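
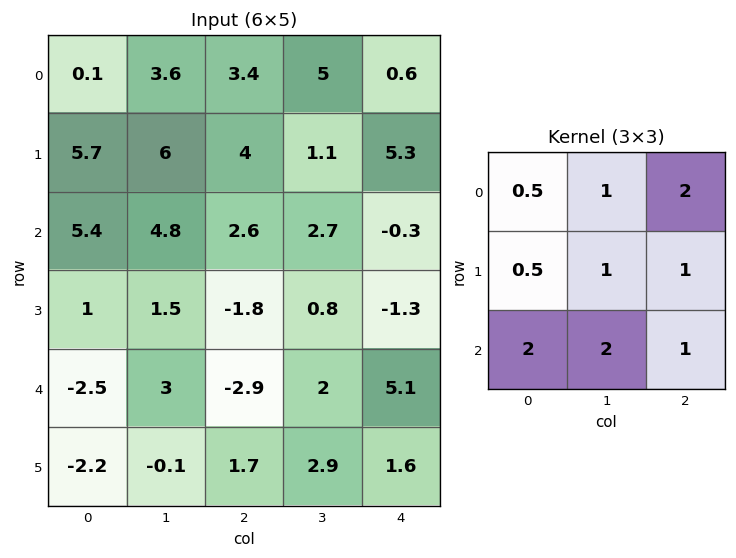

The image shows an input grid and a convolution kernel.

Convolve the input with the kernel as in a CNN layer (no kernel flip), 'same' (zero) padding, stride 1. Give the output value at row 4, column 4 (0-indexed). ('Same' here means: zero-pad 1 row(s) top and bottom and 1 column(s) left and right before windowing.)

14.2

The receptive field on the zero-padded input at this output position is [0.8 -1.3 0 / 2 5.1 0 / 2.9 1.6 0]. Elementwise product with the kernel and sum: 0.8·0.5 + -1.3·1 + 0·2 + 2·0.5 + 5.1·1 + 0·1 + 2.9·2 + 1.6·2 + 0·1.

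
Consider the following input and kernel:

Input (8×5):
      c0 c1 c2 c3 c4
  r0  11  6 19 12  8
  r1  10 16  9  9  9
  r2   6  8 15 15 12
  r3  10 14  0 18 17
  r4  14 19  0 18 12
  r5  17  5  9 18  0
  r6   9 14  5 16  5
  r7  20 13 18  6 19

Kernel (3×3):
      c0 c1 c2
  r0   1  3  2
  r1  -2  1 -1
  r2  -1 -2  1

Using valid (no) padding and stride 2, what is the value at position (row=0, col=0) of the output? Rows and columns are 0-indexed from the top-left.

47

The receptive field on the input at this output position is [11 6 19 / 10 16 9 / 6 8 15]. Elementwise product with the kernel and sum: 11·1 + 6·3 + 19·2 + 10·-2 + 16·1 + 9·-1 + 6·-1 + 8·-2 + 15·1.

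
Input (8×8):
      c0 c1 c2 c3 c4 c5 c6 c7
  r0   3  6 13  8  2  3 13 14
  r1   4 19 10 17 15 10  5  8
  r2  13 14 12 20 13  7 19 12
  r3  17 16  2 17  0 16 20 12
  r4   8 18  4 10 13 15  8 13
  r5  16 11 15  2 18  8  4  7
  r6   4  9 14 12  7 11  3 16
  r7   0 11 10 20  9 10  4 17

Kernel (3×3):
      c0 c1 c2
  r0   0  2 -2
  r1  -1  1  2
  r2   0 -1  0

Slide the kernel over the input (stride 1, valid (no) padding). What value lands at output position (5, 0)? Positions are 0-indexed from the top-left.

14

The receptive field on the input at this output position is [16 11 15 / 4 9 14 / 0 11 10]. Elementwise product with the kernel and sum: 11·2 + 15·-2 + 4·-1 + 9·1 + 14·2 + 11·-1.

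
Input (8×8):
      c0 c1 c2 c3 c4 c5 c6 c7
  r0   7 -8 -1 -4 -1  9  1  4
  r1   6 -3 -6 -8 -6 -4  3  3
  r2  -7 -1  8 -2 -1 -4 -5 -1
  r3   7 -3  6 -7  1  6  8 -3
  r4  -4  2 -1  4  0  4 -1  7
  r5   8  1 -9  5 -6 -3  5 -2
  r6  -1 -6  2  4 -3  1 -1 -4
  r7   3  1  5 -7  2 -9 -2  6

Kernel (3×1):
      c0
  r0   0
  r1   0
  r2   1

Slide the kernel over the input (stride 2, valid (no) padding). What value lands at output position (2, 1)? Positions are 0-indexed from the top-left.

2

The receptive field on the input at this output position is [-1 / -9 / 2]. Elementwise product with the kernel and sum: 2·1.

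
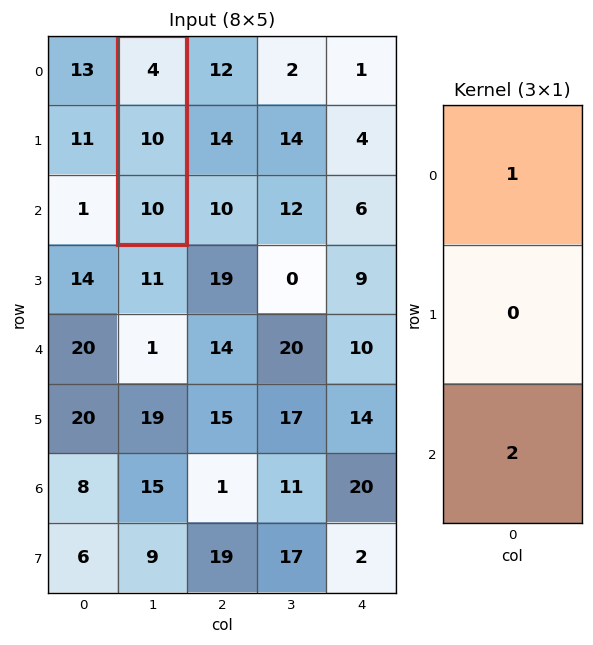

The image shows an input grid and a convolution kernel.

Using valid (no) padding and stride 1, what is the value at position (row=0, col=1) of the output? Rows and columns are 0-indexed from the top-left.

24

The receptive field on the input at this output position is [4 / 10 / 10]. Elementwise product with the kernel and sum: 4·1 + 10·2.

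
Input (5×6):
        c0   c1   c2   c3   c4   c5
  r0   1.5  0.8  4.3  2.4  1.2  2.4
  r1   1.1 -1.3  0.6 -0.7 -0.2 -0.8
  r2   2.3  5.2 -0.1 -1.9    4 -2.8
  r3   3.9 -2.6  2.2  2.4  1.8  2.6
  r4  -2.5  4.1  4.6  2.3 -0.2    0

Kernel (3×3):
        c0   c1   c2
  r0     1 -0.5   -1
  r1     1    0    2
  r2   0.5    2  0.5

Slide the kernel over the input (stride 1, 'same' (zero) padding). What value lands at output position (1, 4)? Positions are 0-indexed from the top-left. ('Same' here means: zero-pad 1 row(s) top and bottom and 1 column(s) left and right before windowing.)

2.75

The receptive field on the zero-padded input at this output position is [2.4 1.2 2.4 / -0.7 -0.2 -0.8 / -1.9 4 -2.8]. Elementwise product with the kernel and sum: 2.4·1 + 1.2·-0.5 + 2.4·-1 + -0.7·1 + -0.8·2 + -1.9·0.5 + 4·2 + -2.8·0.5.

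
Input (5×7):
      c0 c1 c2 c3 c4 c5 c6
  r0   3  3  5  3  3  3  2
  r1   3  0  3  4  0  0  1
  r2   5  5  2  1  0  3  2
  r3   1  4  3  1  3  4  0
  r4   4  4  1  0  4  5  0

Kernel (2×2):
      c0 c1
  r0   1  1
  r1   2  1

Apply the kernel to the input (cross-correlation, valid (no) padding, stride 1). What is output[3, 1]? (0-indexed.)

16

The receptive field on the input at this output position is [4 3 / 4 1]. Elementwise product with the kernel and sum: 4·1 + 3·1 + 4·2 + 1·1.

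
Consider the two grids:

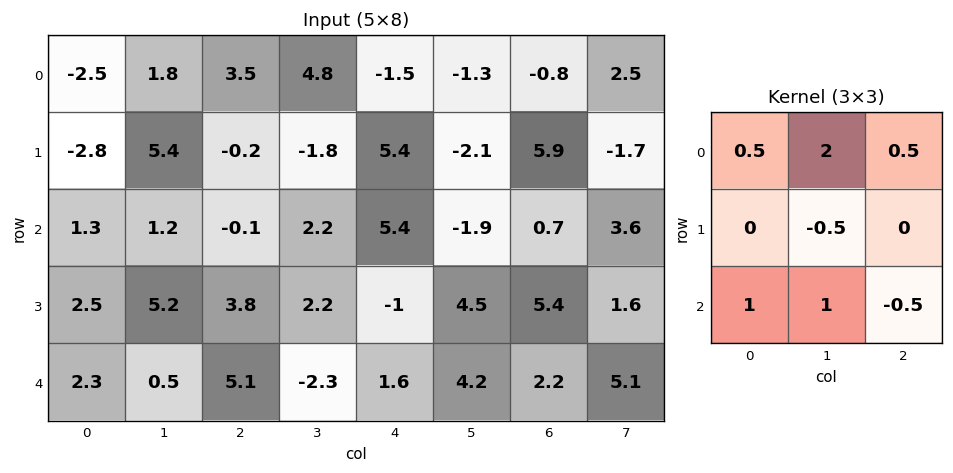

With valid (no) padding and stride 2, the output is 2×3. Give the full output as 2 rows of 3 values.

3.95 10.9 0.45
0.65 7.95 1.7

Output[0,0]: The receptive field on the input at this output position is [-2.5 1.8 3.5 / -2.8 5.4 -0.2 / 1.3 1.2 -0.1]. Elementwise product with the kernel and sum: -2.5·0.5 + 1.8·2 + 3.5·0.5 + 5.4·-0.5 + 1.3·1 + 1.2·1 + -0.1·-0.5.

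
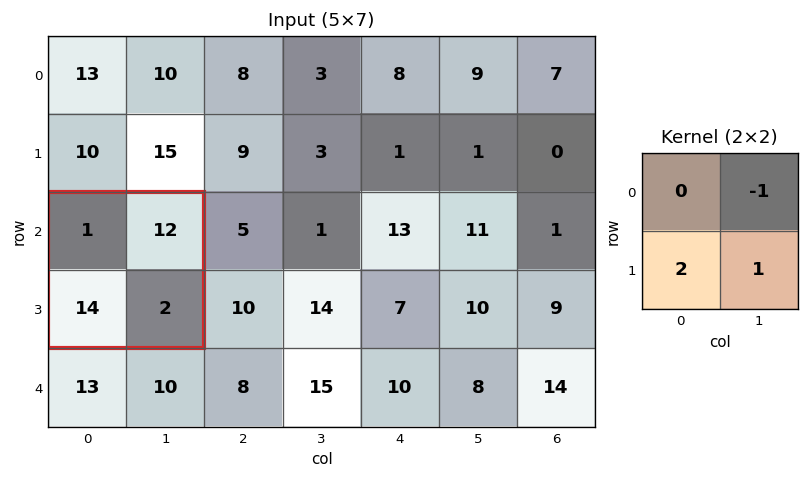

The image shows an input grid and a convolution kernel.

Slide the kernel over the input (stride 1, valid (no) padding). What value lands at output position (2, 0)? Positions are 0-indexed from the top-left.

18

The receptive field on the input at this output position is [1 12 / 14 2]. Elementwise product with the kernel and sum: 12·-1 + 14·2 + 2·1.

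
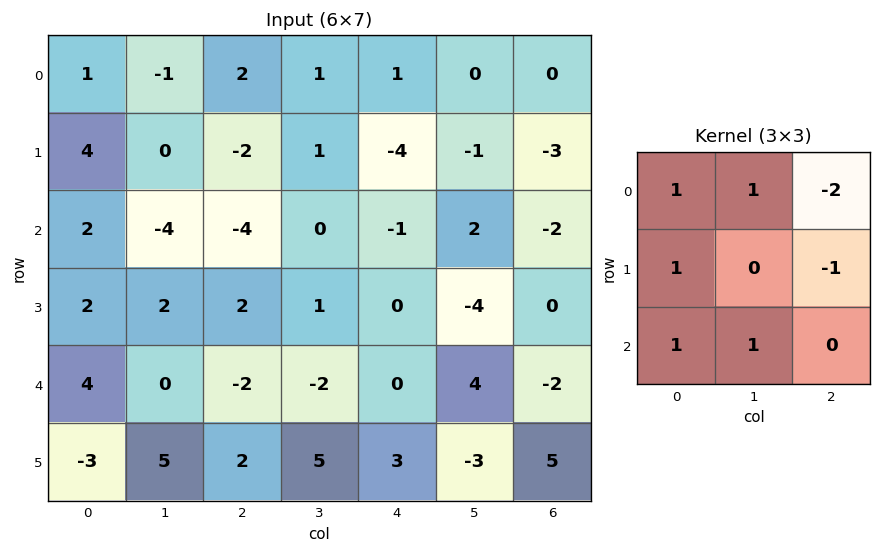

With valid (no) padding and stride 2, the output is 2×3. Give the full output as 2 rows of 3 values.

Output[0,0]: The receptive field on the input at this output position is [1 -1 2 / 4 0 -2 / 2 -4 -4]. Elementwise product with the kernel and sum: 1·1 + -1·1 + 2·-2 + 4·1 + -2·-1 + 2·1 + -4·1.

0 -1 1
10 -4 9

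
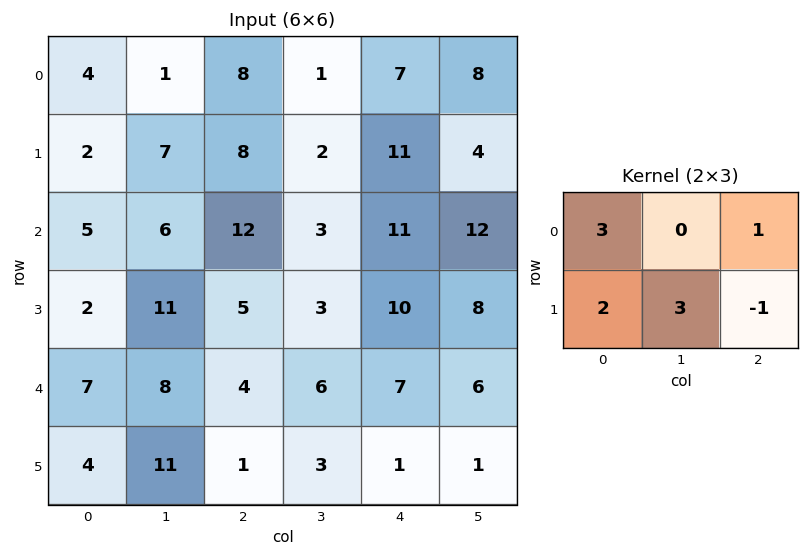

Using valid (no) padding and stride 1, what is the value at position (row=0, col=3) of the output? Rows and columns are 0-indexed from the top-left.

The receptive field on the input at this output position is [1 7 8 / 2 11 4]. Elementwise product with the kernel and sum: 1·3 + 8·1 + 2·2 + 11·3 + 4·-1.

44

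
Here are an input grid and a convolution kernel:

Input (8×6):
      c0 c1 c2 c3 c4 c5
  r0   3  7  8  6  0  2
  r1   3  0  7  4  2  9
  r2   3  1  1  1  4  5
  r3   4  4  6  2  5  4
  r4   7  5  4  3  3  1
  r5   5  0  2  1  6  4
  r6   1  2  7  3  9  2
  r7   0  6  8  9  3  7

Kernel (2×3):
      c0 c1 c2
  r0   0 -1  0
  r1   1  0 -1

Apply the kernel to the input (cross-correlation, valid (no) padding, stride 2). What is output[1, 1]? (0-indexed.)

The receptive field on the input at this output position is [1 1 4 / 6 2 5]. Elementwise product with the kernel and sum: 1·-1 + 6·1 + 5·-1.

0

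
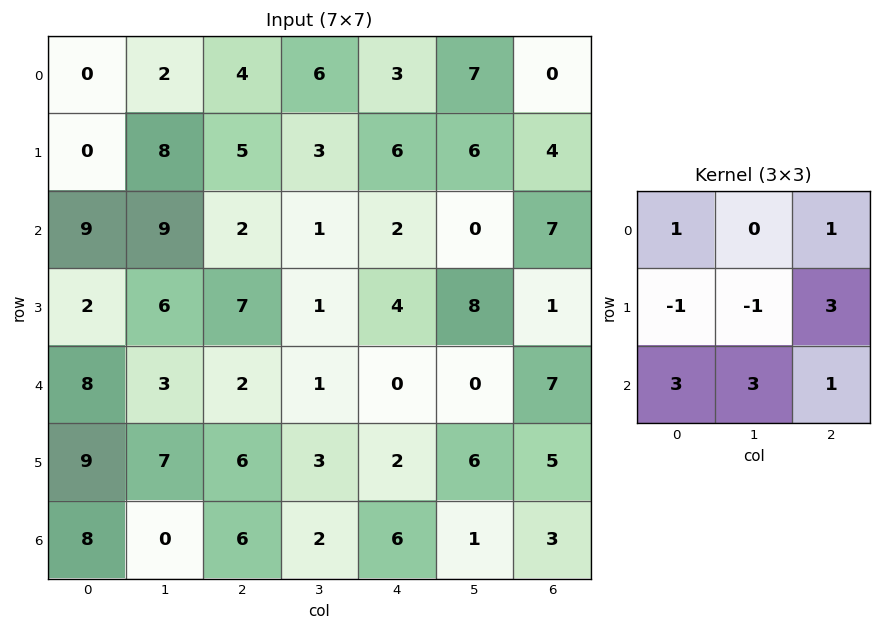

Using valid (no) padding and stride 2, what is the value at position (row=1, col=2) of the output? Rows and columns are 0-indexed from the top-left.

The receptive field on the input at this output position is [2 0 7 / 4 8 1 / 0 0 7]. Elementwise product with the kernel and sum: 2·1 + 7·1 + 4·-1 + 8·-1 + 1·3 + 0·3 + 0·3 + 7·1.

7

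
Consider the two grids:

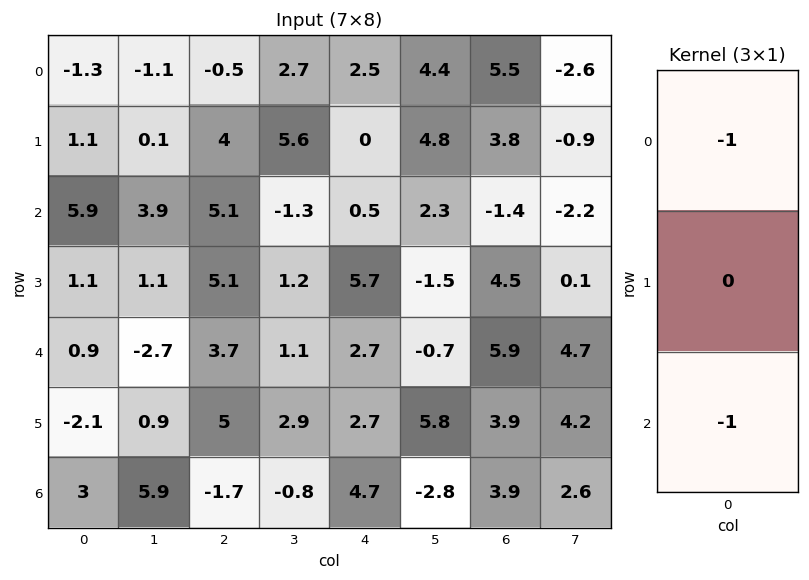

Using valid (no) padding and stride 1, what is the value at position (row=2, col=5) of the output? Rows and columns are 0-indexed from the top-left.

The receptive field on the input at this output position is [2.3 / -1.5 / -0.7]. Elementwise product with the kernel and sum: 2.3·-1 + -0.7·-1.

-1.6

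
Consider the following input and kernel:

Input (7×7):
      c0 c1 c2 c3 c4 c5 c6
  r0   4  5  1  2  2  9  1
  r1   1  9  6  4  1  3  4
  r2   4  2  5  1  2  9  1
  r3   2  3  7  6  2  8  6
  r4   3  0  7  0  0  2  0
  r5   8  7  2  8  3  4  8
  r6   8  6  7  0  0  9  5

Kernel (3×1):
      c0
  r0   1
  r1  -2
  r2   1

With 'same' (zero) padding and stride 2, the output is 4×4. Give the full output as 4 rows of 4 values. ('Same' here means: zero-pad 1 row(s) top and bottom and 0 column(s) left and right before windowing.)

-7 4 -3 2
-5 3 -1 8
4 -5 5 14
-8 -12 3 -2

Output[0,0]: The receptive field on the zero-padded input at this output position is [0 / 4 / 1]. Elementwise product with the kernel and sum: 0·1 + 4·-2 + 1·1.
Output[0,1]: The receptive field on the zero-padded input at this output position is [0 / 1 / 6]. Elementwise product with the kernel and sum: 0·1 + 1·-2 + 6·1.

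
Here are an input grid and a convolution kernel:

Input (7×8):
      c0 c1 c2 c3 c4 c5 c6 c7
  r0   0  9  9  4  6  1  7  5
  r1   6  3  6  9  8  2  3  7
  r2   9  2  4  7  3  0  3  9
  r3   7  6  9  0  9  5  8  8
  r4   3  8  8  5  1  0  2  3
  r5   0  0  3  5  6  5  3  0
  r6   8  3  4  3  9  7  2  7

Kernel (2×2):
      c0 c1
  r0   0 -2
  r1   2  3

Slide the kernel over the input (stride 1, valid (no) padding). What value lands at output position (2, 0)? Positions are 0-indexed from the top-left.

28

The receptive field on the input at this output position is [9 2 / 7 6]. Elementwise product with the kernel and sum: 2·-2 + 7·2 + 6·3.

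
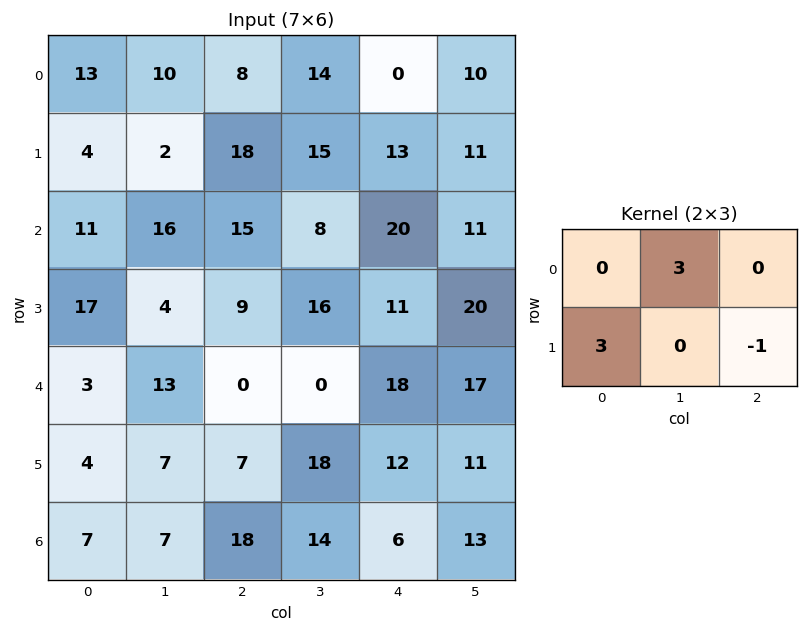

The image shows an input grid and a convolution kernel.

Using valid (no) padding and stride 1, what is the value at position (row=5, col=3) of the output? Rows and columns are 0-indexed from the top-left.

The receptive field on the input at this output position is [18 12 11 / 14 6 13]. Elementwise product with the kernel and sum: 12·3 + 14·3 + 13·-1.

65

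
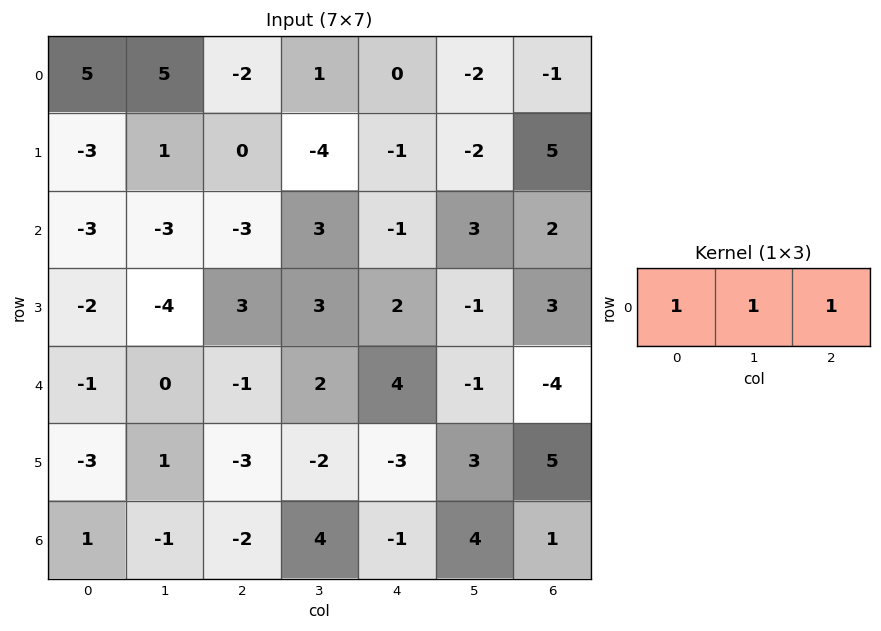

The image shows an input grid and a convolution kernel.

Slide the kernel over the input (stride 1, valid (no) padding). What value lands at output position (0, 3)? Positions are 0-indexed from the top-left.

-1

The receptive field on the input at this output position is [1 0 -2]. Elementwise product with the kernel and sum: 1·1 + 0·1 + -2·1.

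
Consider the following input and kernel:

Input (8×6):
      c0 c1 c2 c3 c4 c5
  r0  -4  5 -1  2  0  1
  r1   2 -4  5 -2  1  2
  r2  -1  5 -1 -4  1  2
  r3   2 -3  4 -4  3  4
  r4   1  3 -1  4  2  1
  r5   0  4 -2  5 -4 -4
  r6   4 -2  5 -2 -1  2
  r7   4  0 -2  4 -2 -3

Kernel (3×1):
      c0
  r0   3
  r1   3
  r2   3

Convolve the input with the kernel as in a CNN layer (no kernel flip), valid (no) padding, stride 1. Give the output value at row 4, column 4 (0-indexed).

-9

The receptive field on the input at this output position is [2 / -4 / -1]. Elementwise product with the kernel and sum: 2·3 + -4·3 + -1·3.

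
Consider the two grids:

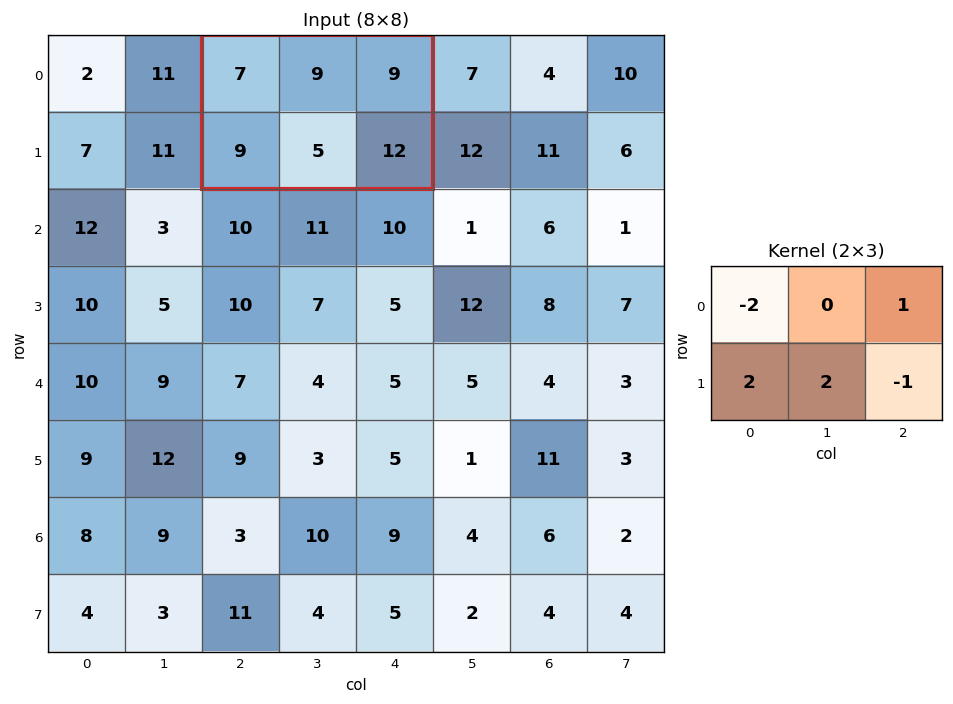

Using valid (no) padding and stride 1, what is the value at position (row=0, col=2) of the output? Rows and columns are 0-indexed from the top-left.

11

The receptive field on the input at this output position is [7 9 9 / 9 5 12]. Elementwise product with the kernel and sum: 7·-2 + 9·1 + 9·2 + 5·2 + 12·-1.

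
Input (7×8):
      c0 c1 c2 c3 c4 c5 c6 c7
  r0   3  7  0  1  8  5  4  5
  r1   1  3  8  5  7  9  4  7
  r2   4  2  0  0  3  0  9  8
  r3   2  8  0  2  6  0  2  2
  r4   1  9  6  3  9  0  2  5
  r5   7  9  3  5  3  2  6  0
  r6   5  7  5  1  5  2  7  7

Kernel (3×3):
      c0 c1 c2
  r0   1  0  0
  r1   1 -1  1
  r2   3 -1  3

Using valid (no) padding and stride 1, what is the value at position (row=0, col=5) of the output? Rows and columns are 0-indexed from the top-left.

The receptive field on the input at this output position is [5 4 5 / 9 4 7 / 0 9 8]. Elementwise product with the kernel and sum: 5·1 + 9·1 + 4·-1 + 7·1 + 0·3 + 9·-1 + 8·3.

32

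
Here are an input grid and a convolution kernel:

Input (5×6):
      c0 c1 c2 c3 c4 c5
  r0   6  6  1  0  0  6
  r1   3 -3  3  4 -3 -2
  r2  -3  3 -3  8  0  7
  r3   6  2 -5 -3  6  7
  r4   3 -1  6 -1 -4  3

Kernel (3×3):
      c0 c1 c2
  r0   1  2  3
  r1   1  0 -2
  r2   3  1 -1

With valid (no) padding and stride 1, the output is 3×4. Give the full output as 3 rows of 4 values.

Output[0,0]: The receptive field on the input at this output position is [6 6 1 / 3 -3 3 / -3 3 -3]. Elementwise product with the kernel and sum: 6·1 + 6·2 + 1·3 + 3·1 + 3·-2 + -3·3 + 3·1 + -3·-1.
Output[0,1]: The receptive field on the input at this output position is [6 1 0 / -3 3 4 / 3 -3 8]. Elementwise product with the kernel and sum: 6·1 + 1·2 + 0·3 + -3·1 + 4·-2 + 3·3 + -3·1 + 8·-1.

15 -5 9 43
34 6 -25 -24
12 33 17 2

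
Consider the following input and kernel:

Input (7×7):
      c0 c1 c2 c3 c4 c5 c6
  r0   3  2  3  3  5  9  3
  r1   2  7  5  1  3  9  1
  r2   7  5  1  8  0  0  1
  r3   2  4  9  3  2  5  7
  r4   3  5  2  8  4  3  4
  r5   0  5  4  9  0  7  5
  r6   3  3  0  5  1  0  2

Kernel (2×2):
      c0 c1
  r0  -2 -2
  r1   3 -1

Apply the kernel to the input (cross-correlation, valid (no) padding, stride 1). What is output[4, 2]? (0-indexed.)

The receptive field on the input at this output position is [2 8 / 4 9]. Elementwise product with the kernel and sum: 2·-2 + 8·-2 + 4·3 + 9·-1.

-17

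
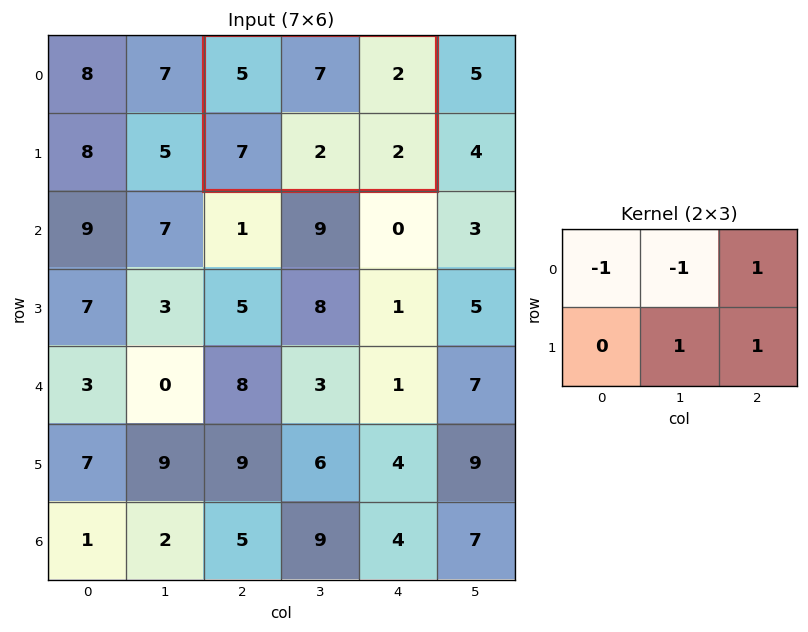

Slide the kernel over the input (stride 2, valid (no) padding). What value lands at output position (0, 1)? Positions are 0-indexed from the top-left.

-6

The receptive field on the input at this output position is [5 7 2 / 7 2 2]. Elementwise product with the kernel and sum: 5·-1 + 7·-1 + 2·1 + 2·1 + 2·1.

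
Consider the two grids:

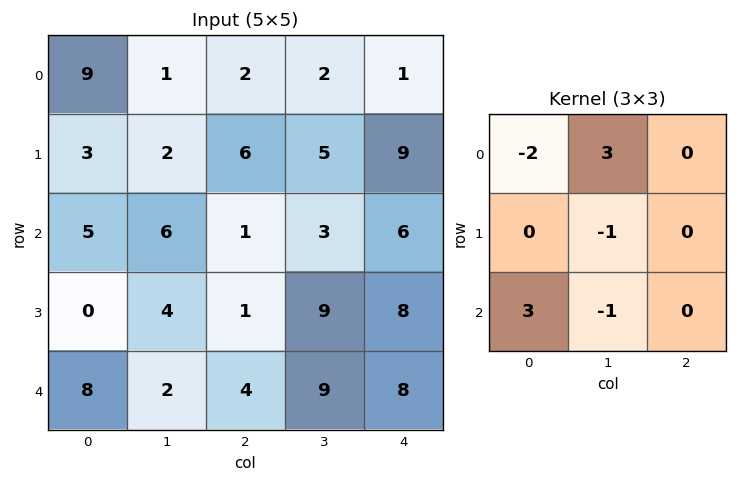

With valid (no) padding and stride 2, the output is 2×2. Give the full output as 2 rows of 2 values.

Output[0,0]: The receptive field on the input at this output position is [9 1 2 / 3 2 6 / 5 6 1]. Elementwise product with the kernel and sum: 9·-2 + 1·3 + 2·-1 + 5·3 + 6·-1.

-8 -3
26 1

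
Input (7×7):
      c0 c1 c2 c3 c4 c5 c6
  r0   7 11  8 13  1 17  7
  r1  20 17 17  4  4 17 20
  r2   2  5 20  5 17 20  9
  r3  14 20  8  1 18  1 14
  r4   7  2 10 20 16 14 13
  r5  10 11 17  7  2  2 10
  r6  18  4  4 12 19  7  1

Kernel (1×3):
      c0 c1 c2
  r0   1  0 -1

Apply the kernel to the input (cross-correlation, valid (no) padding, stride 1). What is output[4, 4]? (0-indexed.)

The receptive field on the input at this output position is [16 14 13]. Elementwise product with the kernel and sum: 16·1 + 13·-1.

3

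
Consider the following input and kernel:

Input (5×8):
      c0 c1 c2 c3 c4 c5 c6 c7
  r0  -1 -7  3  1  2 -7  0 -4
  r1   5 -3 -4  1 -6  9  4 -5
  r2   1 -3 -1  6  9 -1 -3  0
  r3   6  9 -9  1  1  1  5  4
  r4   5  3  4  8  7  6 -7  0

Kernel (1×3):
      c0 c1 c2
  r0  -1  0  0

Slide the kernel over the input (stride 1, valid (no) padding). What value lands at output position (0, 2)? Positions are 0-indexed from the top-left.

The receptive field on the input at this output position is [3 1 2]. Elementwise product with the kernel and sum: 3·-1.

-3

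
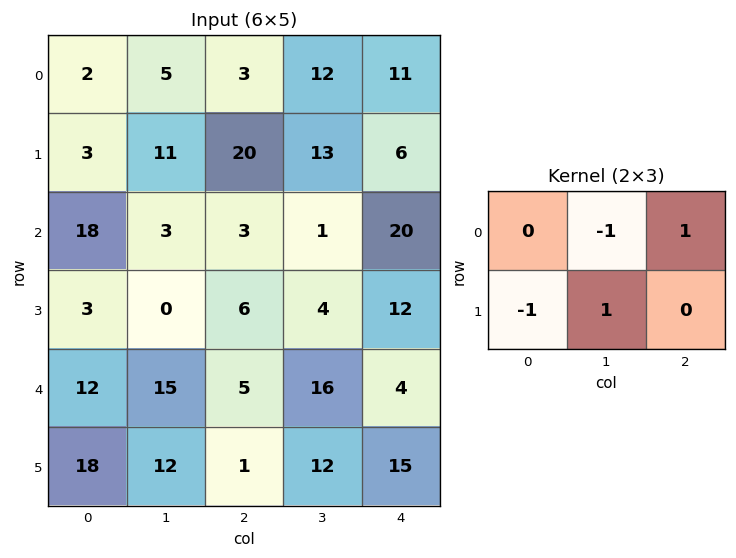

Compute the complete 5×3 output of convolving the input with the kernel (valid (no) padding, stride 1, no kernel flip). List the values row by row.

6 18 -8
-6 -7 -9
-3 4 17
9 -12 19
-16 0 -1

Output[0,0]: The receptive field on the input at this output position is [2 5 3 / 3 11 20]. Elementwise product with the kernel and sum: 5·-1 + 3·1 + 3·-1 + 11·1.
Output[0,1]: The receptive field on the input at this output position is [5 3 12 / 11 20 13]. Elementwise product with the kernel and sum: 3·-1 + 12·1 + 11·-1 + 20·1.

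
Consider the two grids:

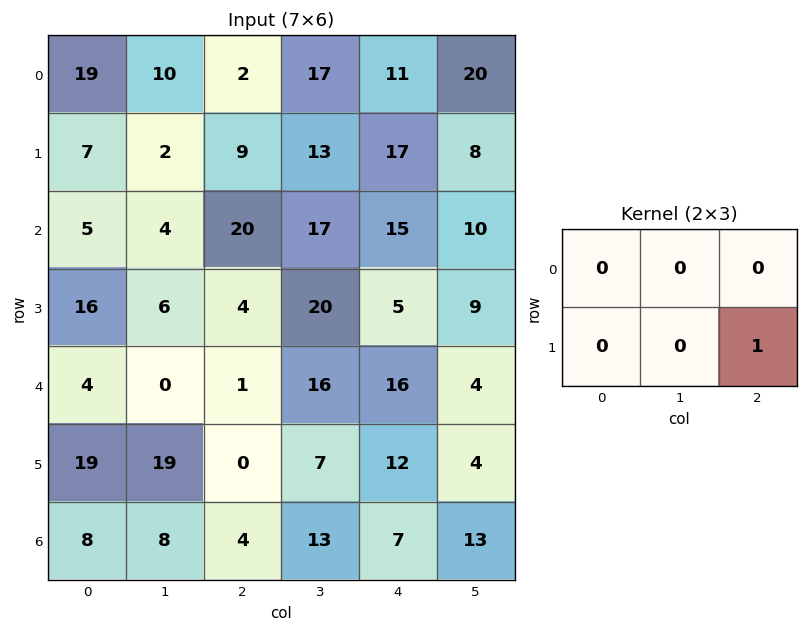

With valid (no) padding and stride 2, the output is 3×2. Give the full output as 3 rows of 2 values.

Output[0,0]: The receptive field on the input at this output position is [19 10 2 / 7 2 9]. Elementwise product with the kernel and sum: 9·1.
Output[0,1]: The receptive field on the input at this output position is [2 17 11 / 9 13 17]. Elementwise product with the kernel and sum: 17·1.

9 17
4 5
0 12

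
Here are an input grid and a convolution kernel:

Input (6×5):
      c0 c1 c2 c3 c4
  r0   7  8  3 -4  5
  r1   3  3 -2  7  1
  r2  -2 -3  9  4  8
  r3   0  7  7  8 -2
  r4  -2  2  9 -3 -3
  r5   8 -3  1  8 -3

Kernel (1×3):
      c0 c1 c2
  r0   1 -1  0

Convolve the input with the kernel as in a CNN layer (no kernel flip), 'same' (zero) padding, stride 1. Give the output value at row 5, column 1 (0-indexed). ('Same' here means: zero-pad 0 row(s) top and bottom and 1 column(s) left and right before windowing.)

The receptive field on the zero-padded input at this output position is [8 -3 1]. Elementwise product with the kernel and sum: 8·1 + -3·-1.

11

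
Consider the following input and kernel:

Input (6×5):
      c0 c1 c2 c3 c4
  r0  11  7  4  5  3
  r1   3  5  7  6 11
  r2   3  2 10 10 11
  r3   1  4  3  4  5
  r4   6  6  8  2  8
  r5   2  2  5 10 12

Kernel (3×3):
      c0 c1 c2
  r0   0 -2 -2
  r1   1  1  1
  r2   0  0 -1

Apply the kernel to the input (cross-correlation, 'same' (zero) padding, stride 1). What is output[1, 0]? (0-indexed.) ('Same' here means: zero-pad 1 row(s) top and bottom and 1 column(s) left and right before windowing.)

The receptive field on the zero-padded input at this output position is [0 11 7 / 0 3 5 / 0 3 2]. Elementwise product with the kernel and sum: 11·-2 + 7·-2 + 0·1 + 3·1 + 5·1 + 2·-1.

-30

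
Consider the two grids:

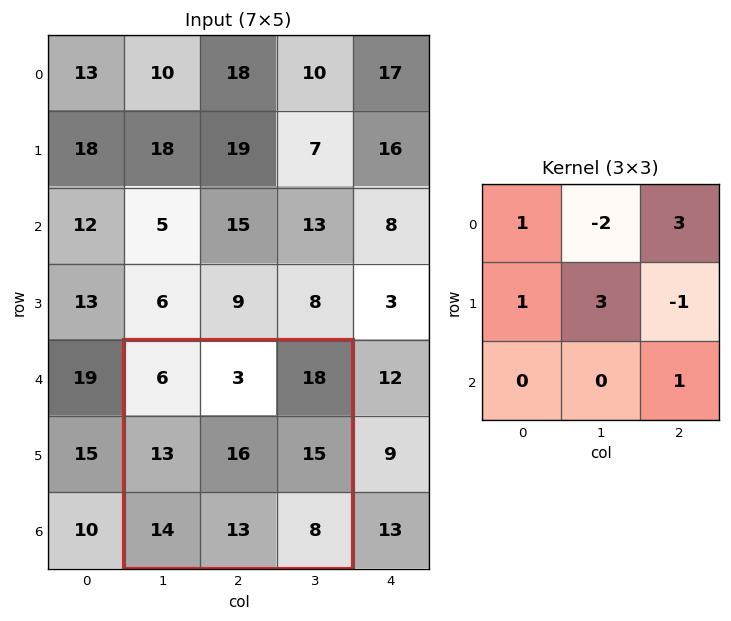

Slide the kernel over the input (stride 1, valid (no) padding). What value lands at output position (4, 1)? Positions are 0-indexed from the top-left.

The receptive field on the input at this output position is [6 3 18 / 13 16 15 / 14 13 8]. Elementwise product with the kernel and sum: 6·1 + 3·-2 + 18·3 + 13·1 + 16·3 + 15·-1 + 8·1.

108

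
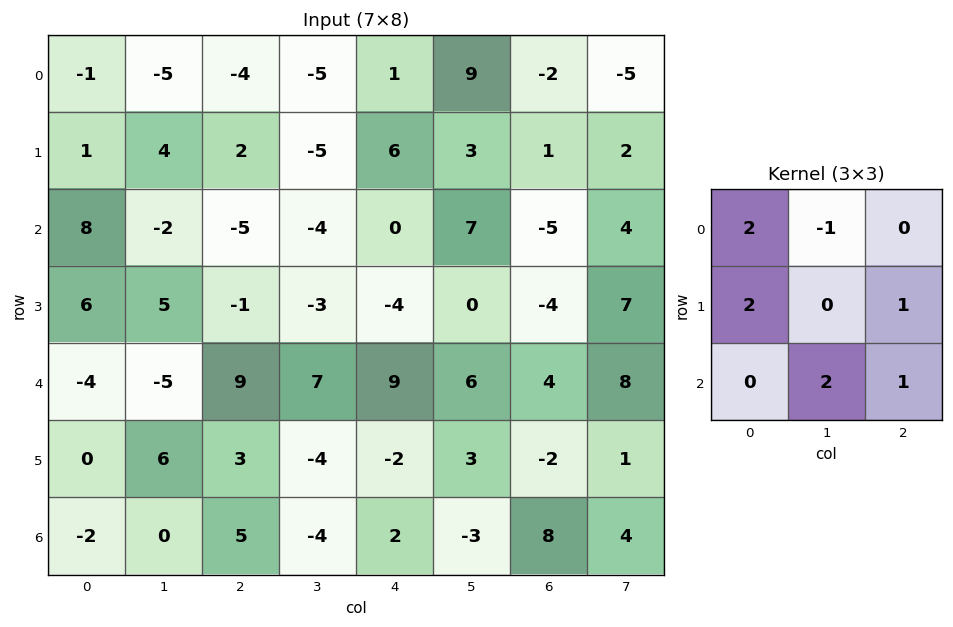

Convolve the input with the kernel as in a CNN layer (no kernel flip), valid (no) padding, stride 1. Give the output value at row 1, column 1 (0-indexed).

-7

The receptive field on the input at this output position is [4 2 -5 / -2 -5 -4 / 5 -1 -3]. Elementwise product with the kernel and sum: 4·2 + 2·-1 + -2·2 + -4·1 + -1·2 + -3·1.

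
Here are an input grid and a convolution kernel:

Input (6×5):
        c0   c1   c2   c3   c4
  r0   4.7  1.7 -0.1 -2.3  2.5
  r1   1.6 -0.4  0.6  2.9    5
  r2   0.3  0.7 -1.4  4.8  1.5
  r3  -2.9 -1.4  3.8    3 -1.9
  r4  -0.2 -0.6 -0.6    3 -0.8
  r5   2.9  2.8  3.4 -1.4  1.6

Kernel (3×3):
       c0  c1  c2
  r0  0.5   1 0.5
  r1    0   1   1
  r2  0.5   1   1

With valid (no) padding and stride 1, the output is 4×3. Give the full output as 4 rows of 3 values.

Output[0,0]: The receptive field on the input at this output position is [4.7 1.7 -0.1 / 1.6 -0.4 0.6 / 0.3 0.7 -1.4]. Elementwise product with the kernel and sum: 4.7·0.5 + 1.7·1 + -0.1·0.5 + -0.4·1 + 0.6·1 + 0.3·0.5 + 0.7·1 + -1.4·1.
Output[0,1]: The receptive field on the input at this output position is [1.7 -0.1 -2.3 / -0.4 0.6 2.9 / 0.7 -1.4 4.8]. Elementwise product with the kernel and sum: 1.7·0.5 + -0.1·1 + -2.3·0.5 + 0.6·1 + 2.9·1 + 0.7·0.5 + -1.4·1 + 4.8·1.

3.65 6.85 12.4
0.95 11.35 15
1.25 10.25 7.85
5.5 10.4 8.05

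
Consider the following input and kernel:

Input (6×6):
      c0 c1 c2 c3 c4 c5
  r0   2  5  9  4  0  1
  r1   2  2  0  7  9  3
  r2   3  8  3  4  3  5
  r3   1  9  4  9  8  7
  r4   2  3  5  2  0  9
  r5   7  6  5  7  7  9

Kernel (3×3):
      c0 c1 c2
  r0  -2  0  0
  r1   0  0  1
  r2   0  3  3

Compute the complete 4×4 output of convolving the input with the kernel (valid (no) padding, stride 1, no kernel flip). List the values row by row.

29 18 12 19
38 39 54 36
22 14 8 26
36 20 34 39

Output[0,0]: The receptive field on the input at this output position is [2 5 9 / 2 2 0 / 3 8 3]. Elementwise product with the kernel and sum: 2·-2 + 0·1 + 8·3 + 3·3.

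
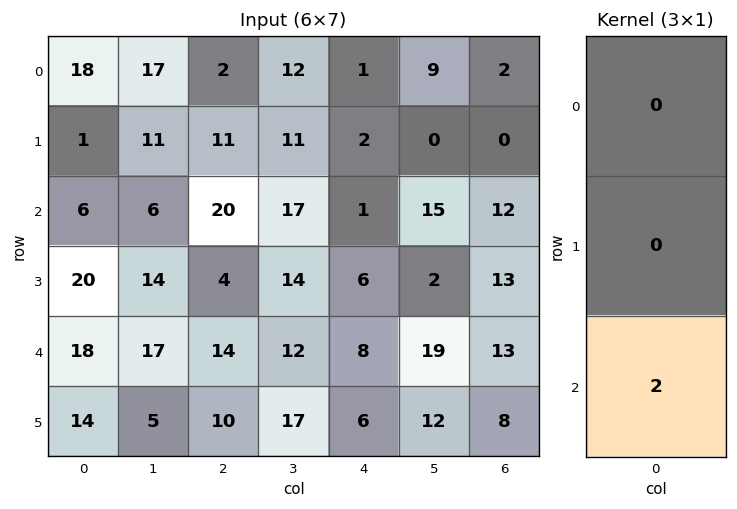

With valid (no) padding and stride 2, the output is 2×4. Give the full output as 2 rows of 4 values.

Output[0,0]: The receptive field on the input at this output position is [18 / 1 / 6]. Elementwise product with the kernel and sum: 6·2.
Output[0,1]: The receptive field on the input at this output position is [2 / 11 / 20]. Elementwise product with the kernel and sum: 20·2.

12 40 2 24
36 28 16 26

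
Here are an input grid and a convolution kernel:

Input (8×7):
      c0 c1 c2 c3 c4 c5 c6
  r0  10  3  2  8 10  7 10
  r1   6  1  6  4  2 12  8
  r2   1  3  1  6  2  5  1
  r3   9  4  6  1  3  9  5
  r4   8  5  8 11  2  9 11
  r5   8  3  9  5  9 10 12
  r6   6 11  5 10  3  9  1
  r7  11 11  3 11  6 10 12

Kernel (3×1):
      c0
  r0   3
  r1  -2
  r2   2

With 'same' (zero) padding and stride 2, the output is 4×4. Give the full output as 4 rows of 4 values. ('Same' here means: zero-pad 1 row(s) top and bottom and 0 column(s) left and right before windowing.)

Output[0,0]: The receptive field on the zero-padded input at this output position is [0 / 10 / 6]. Elementwise product with the kernel and sum: 0·3 + 10·-2 + 6·2.
Output[0,1]: The receptive field on the zero-padded input at this output position is [0 / 2 / 6]. Elementwise product with the kernel and sum: 0·3 + 2·-2 + 6·2.

-8 8 -16 -4
34 28 8 32
27 20 23 17
34 23 33 58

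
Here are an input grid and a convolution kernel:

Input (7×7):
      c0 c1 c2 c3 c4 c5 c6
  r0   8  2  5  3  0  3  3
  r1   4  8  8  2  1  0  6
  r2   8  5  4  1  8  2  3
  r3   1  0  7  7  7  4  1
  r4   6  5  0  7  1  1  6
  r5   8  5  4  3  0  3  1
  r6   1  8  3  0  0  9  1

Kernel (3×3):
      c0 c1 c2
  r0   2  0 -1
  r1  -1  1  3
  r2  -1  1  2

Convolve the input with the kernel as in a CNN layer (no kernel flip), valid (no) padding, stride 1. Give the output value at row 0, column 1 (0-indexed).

The receptive field on the input at this output position is [2 5 3 / 8 8 2 / 5 4 1]. Elementwise product with the kernel and sum: 2·2 + 3·-1 + 8·-1 + 8·1 + 2·3 + 5·-1 + 4·1 + 1·2.

8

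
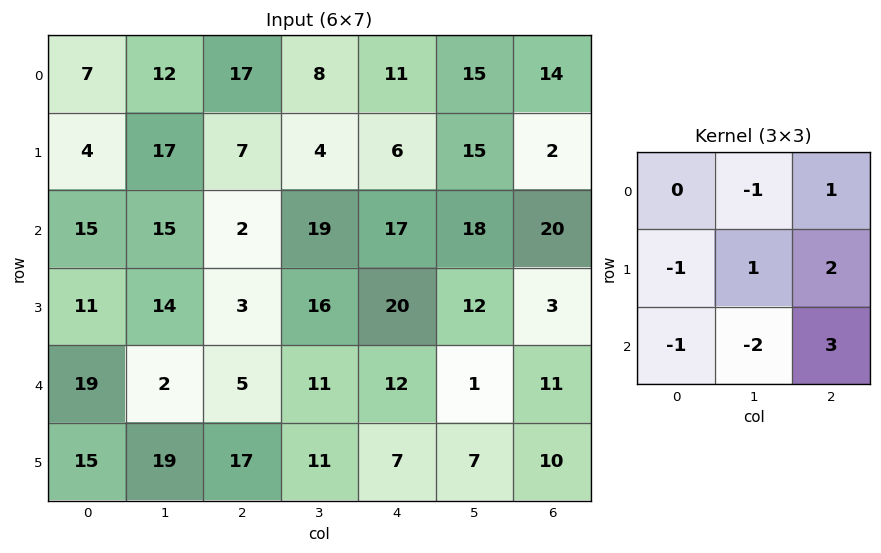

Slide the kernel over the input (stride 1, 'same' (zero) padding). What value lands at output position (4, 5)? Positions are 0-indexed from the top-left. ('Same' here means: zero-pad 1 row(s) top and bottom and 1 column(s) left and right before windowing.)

11

The receptive field on the zero-padded input at this output position is [20 12 3 / 12 1 11 / 7 7 10]. Elementwise product with the kernel and sum: 12·-1 + 3·1 + 12·-1 + 1·1 + 11·2 + 7·-1 + 7·-2 + 10·3.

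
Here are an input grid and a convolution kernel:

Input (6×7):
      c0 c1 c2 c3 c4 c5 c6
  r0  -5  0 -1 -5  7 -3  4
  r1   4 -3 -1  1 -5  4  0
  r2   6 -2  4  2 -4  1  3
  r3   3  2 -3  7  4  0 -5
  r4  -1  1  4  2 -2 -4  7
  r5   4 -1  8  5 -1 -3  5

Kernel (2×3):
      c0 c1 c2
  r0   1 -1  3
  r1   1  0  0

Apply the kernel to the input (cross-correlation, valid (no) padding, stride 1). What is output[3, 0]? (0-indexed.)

The receptive field on the input at this output position is [3 2 -3 / -1 1 4]. Elementwise product with the kernel and sum: 3·1 + 2·-1 + -3·3 + -1·1.

-9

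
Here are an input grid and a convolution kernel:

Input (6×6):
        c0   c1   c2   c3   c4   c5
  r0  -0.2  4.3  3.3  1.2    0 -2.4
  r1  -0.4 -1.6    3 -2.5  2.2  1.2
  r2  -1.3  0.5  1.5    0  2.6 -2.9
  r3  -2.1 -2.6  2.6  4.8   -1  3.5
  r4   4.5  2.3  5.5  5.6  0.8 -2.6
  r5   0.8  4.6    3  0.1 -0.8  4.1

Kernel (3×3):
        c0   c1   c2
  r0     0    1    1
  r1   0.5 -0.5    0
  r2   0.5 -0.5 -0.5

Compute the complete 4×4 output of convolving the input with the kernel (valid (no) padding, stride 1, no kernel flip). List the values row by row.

6.55 1.7 3.4 -4.6
-0.55 -5 -0.15 3.25
0.6 -5.5 1.05 6.3
-2.3 6.55 5.6 3.3

Output[0,0]: The receptive field on the input at this output position is [-0.2 4.3 3.3 / -0.4 -1.6 3 / -1.3 0.5 1.5]. Elementwise product with the kernel and sum: 4.3·1 + 3.3·1 + -0.4·0.5 + -1.6·-0.5 + -1.3·0.5 + 0.5·-0.5 + 1.5·-0.5.
Output[0,1]: The receptive field on the input at this output position is [4.3 3.3 1.2 / -1.6 3 -2.5 / 0.5 1.5 0]. Elementwise product with the kernel and sum: 3.3·1 + 1.2·1 + -1.6·0.5 + 3·-0.5 + 0.5·0.5 + 1.5·-0.5 + 0·-0.5.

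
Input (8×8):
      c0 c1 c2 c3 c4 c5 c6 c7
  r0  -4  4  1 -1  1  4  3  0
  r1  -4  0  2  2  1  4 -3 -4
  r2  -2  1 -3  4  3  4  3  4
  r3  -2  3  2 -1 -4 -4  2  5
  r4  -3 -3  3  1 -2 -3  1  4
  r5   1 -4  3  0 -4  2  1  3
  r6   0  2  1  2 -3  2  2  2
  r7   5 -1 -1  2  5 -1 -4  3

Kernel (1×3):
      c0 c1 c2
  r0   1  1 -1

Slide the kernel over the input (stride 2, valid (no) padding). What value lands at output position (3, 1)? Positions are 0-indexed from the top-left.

The receptive field on the input at this output position is [1 2 -3]. Elementwise product with the kernel and sum: 1·1 + 2·1 + -3·-1.

6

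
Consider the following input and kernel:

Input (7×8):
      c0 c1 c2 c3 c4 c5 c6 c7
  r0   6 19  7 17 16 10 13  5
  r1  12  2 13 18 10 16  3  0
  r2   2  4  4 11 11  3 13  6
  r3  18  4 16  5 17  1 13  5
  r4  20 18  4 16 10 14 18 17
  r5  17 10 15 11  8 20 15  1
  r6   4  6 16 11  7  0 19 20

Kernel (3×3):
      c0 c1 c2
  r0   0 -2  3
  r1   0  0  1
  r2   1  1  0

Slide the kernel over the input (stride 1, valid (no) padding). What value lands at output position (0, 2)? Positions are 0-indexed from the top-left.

The receptive field on the input at this output position is [7 17 16 / 13 18 10 / 4 11 11]. Elementwise product with the kernel and sum: 17·-2 + 16·3 + 10·1 + 4·1 + 11·1.

39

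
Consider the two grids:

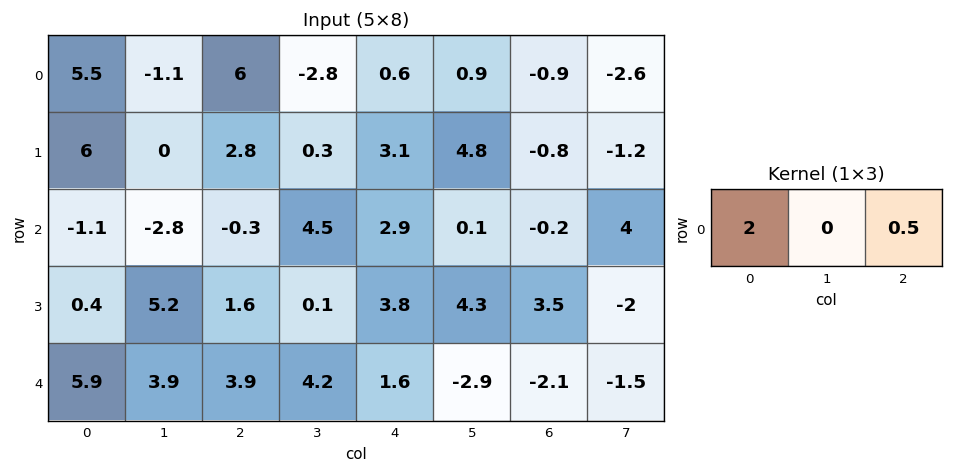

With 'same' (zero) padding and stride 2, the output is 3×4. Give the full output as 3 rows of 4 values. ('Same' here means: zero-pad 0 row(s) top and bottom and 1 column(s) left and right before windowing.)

-0.55 -3.6 -5.15 0.5
-1.4 -3.35 9.05 2.2
1.95 9.9 6.95 -6.55

Output[0,0]: The receptive field on the zero-padded input at this output position is [0 5.5 -1.1]. Elementwise product with the kernel and sum: 0·2 + -1.1·0.5.
Output[0,1]: The receptive field on the zero-padded input at this output position is [-1.1 6 -2.8]. Elementwise product with the kernel and sum: -1.1·2 + -2.8·0.5.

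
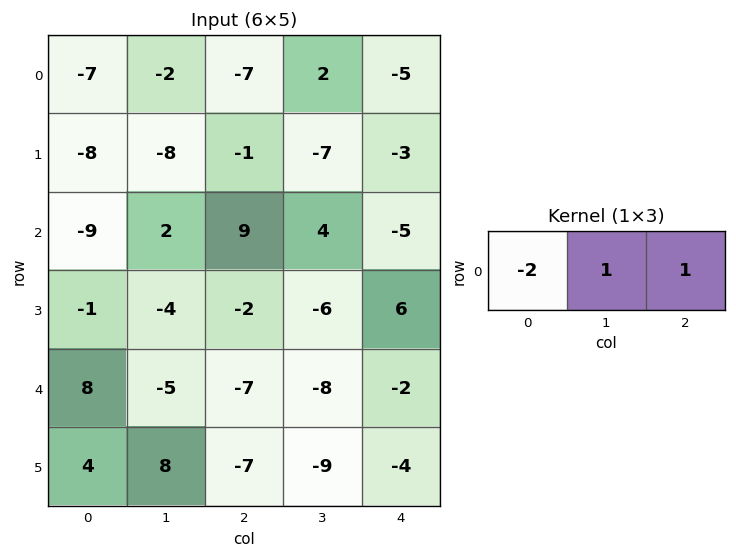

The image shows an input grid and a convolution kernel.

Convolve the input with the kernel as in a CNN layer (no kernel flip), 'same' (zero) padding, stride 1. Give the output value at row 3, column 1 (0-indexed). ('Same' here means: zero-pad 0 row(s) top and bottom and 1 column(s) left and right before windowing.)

The receptive field on the zero-padded input at this output position is [-1 -4 -2]. Elementwise product with the kernel and sum: -1·-2 + -4·1 + -2·1.

-4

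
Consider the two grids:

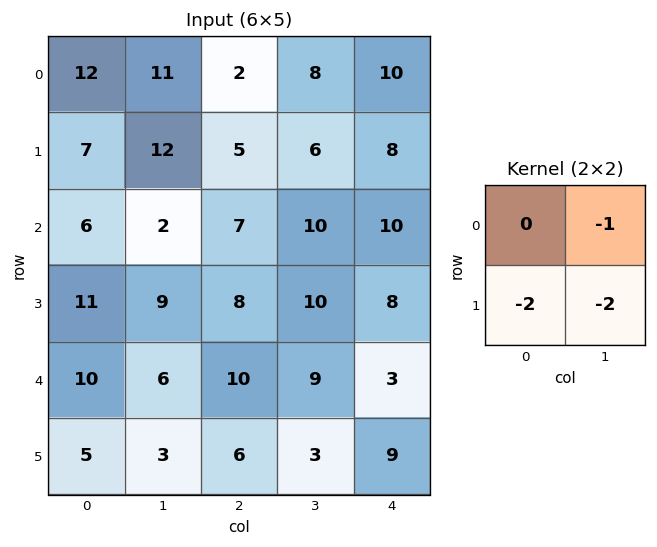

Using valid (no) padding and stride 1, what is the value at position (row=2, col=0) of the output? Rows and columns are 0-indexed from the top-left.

The receptive field on the input at this output position is [6 2 / 11 9]. Elementwise product with the kernel and sum: 2·-1 + 11·-2 + 9·-2.

-42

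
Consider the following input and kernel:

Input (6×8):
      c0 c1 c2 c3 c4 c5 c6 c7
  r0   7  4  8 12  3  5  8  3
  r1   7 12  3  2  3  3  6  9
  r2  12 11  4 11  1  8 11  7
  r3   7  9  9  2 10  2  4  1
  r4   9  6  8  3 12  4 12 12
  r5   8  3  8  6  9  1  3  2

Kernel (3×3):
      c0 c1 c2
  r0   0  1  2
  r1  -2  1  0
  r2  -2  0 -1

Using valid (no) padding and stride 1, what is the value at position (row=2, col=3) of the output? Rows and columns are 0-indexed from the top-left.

13

The receptive field on the input at this output position is [11 1 8 / 2 10 2 / 3 12 4]. Elementwise product with the kernel and sum: 1·1 + 8·2 + 2·-2 + 10·1 + 3·-2 + 4·-1.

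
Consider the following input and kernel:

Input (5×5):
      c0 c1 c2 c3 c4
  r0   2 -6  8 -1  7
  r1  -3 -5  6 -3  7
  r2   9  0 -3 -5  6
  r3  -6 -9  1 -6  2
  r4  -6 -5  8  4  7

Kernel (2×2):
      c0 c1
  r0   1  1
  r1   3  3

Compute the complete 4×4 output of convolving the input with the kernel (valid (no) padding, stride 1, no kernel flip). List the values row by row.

Output[0,0]: The receptive field on the input at this output position is [2 -6 / -3 -5]. Elementwise product with the kernel and sum: 2·1 + -6·1 + -3·3 + -5·3.

-28 5 16 18
19 -8 -21 7
-36 -27 -23 -11
-48 1 31 29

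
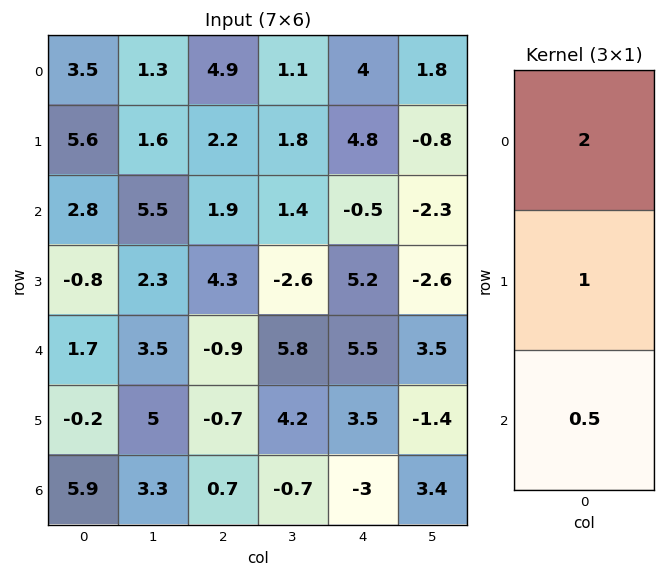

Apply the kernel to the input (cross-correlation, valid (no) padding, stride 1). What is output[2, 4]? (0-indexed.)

6.95

The receptive field on the input at this output position is [-0.5 / 5.2 / 5.5]. Elementwise product with the kernel and sum: -0.5·2 + 5.2·1 + 5.5·0.5.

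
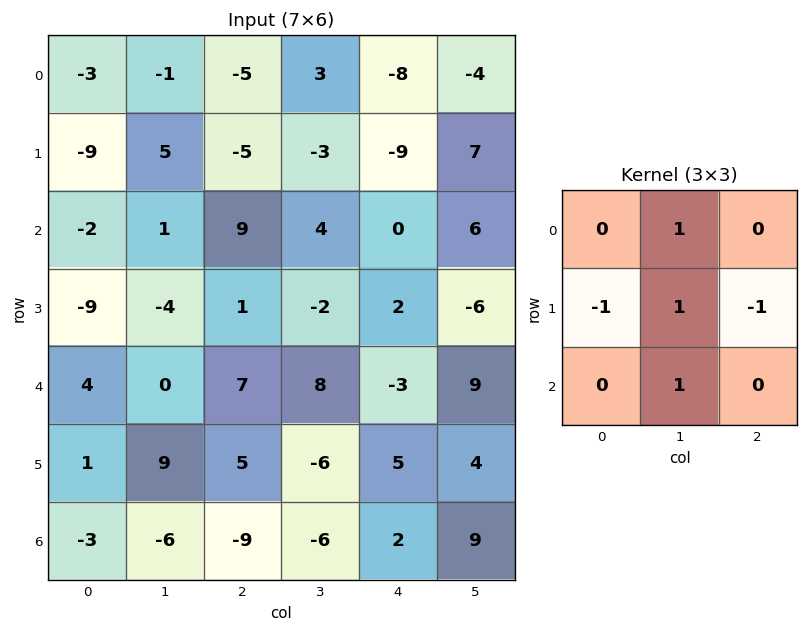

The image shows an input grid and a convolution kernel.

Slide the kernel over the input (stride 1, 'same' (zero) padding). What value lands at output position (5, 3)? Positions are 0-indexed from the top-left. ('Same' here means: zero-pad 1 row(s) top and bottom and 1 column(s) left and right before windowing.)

The receptive field on the zero-padded input at this output position is [7 8 -3 / 5 -6 5 / -9 -6 2]. Elementwise product with the kernel and sum: 8·1 + 5·-1 + -6·1 + 5·-1 + -6·1.

-14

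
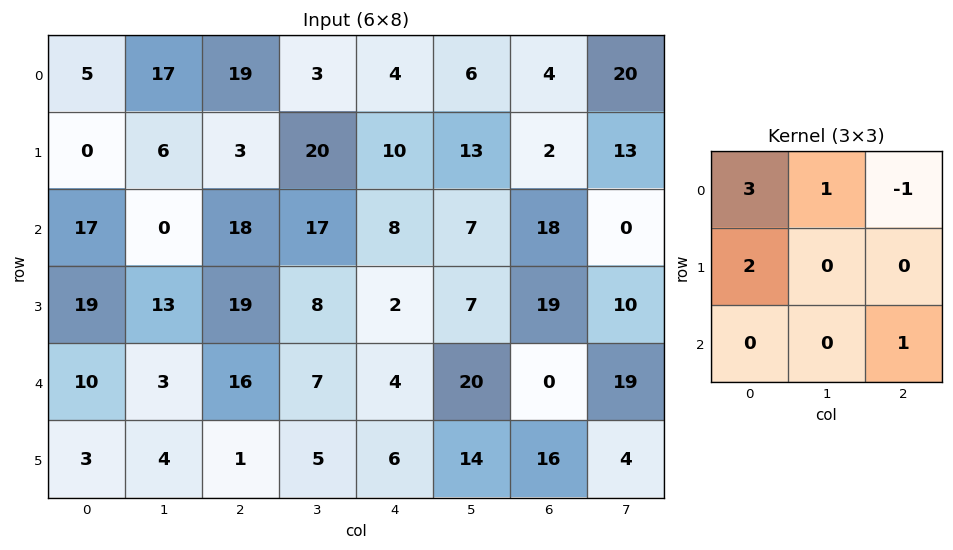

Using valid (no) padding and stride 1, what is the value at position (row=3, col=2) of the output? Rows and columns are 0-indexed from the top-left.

101

The receptive field on the input at this output position is [19 8 2 / 16 7 4 / 1 5 6]. Elementwise product with the kernel and sum: 19·3 + 8·1 + 2·-1 + 16·2 + 6·1.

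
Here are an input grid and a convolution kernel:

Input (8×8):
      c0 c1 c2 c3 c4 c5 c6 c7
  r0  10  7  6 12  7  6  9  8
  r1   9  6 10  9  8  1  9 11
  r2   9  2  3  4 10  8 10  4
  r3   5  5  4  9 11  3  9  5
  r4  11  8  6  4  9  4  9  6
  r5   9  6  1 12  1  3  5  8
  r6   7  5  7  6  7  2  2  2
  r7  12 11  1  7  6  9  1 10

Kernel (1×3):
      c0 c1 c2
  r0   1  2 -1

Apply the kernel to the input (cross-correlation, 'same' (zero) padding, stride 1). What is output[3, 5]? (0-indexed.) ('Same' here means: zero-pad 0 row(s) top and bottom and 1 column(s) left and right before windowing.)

8

The receptive field on the zero-padded input at this output position is [11 3 9]. Elementwise product with the kernel and sum: 11·1 + 3·2 + 9·-1.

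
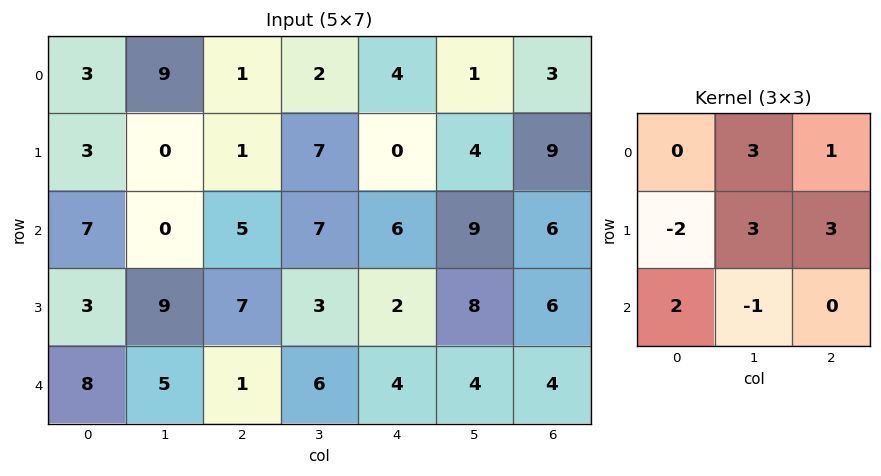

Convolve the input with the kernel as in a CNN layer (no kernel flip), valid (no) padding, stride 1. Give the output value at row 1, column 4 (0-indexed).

50

The receptive field on the input at this output position is [0 4 9 / 6 9 6 / 2 8 6]. Elementwise product with the kernel and sum: 4·3 + 9·1 + 6·-2 + 9·3 + 6·3 + 2·2 + 8·-1.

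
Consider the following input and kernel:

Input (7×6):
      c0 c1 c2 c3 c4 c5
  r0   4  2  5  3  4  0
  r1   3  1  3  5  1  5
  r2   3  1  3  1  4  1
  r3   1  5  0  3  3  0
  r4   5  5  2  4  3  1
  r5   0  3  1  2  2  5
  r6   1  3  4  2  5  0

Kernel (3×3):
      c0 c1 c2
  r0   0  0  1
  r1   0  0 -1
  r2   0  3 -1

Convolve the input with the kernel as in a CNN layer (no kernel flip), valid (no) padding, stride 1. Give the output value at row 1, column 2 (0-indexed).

3

The receptive field on the input at this output position is [3 5 1 / 3 1 4 / 0 3 3]. Elementwise product with the kernel and sum: 1·1 + 4·-1 + 3·3 + 3·-1.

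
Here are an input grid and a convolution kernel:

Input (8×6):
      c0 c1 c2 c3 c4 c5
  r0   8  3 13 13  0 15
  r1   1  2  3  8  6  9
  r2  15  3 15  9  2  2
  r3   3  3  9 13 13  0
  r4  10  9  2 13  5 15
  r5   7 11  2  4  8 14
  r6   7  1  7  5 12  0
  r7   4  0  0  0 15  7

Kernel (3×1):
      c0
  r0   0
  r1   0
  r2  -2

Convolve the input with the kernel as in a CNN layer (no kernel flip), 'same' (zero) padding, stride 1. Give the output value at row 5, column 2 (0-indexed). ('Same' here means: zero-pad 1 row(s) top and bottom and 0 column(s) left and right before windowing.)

-14

The receptive field on the zero-padded input at this output position is [2 / 2 / 7]. Elementwise product with the kernel and sum: 7·-2.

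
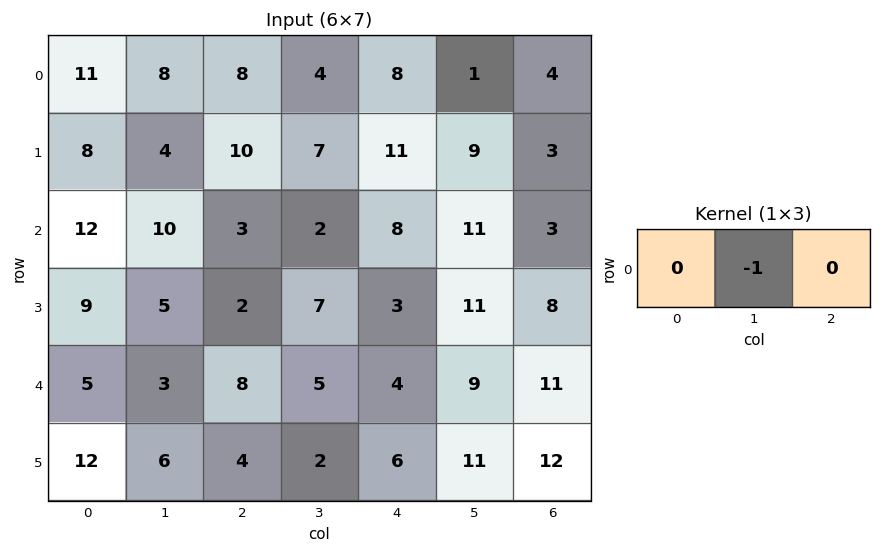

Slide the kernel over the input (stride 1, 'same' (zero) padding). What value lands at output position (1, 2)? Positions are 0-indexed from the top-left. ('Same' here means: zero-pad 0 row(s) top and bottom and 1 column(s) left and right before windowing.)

-10

The receptive field on the zero-padded input at this output position is [4 10 7]. Elementwise product with the kernel and sum: 10·-1.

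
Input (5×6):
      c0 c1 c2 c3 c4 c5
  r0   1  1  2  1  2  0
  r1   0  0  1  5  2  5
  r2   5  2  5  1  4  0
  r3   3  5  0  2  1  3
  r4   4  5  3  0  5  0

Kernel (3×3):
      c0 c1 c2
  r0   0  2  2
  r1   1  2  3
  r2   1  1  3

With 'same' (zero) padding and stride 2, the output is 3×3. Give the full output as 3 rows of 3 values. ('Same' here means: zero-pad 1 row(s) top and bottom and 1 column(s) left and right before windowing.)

5 24 27
34 38 35
39 15 18

Output[0,0]: The receptive field on the zero-padded input at this output position is [0 0 0 / 0 1 1 / 0 0 0]. Elementwise product with the kernel and sum: 0·2 + 0·2 + 0·1 + 1·2 + 1·3 + 0·1 + 0·1 + 0·3.
Output[0,1]: The receptive field on the zero-padded input at this output position is [0 0 0 / 1 2 1 / 0 1 5]. Elementwise product with the kernel and sum: 0·2 + 0·2 + 1·1 + 2·2 + 1·3 + 0·1 + 1·1 + 5·3.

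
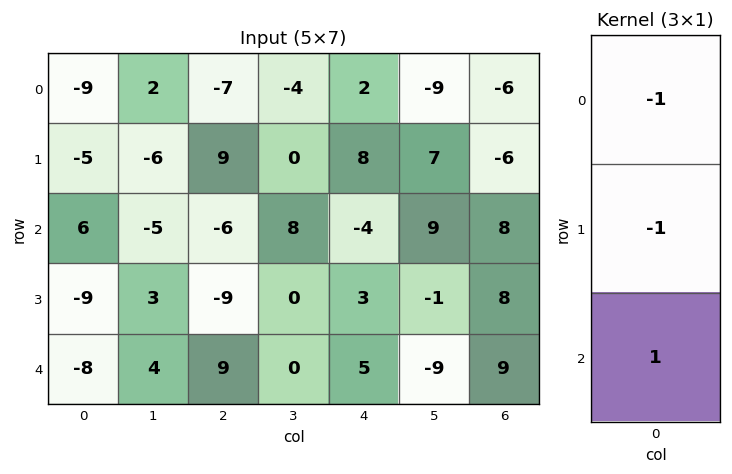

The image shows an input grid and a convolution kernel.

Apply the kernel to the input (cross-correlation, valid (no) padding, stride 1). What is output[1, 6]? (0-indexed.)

The receptive field on the input at this output position is [-6 / 8 / 8]. Elementwise product with the kernel and sum: -6·-1 + 8·-1 + 8·1.

6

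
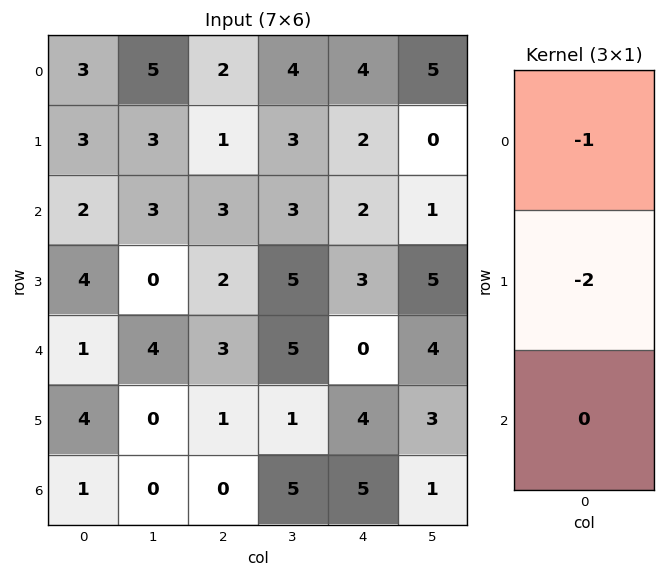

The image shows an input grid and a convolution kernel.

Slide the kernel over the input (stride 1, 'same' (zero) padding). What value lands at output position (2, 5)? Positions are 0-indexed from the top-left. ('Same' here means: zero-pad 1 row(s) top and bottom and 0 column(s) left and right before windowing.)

-2

The receptive field on the zero-padded input at this output position is [0 / 1 / 5]. Elementwise product with the kernel and sum: 0·-1 + 1·-2.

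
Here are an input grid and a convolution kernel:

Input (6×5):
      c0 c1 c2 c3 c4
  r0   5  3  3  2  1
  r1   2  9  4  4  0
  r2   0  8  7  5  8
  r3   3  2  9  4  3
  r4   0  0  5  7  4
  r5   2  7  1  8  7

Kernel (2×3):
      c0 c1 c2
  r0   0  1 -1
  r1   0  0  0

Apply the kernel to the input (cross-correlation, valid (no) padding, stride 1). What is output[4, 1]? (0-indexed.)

-2

The receptive field on the input at this output position is [0 5 7 / 7 1 8]. Elementwise product with the kernel and sum: 5·1 + 7·-1.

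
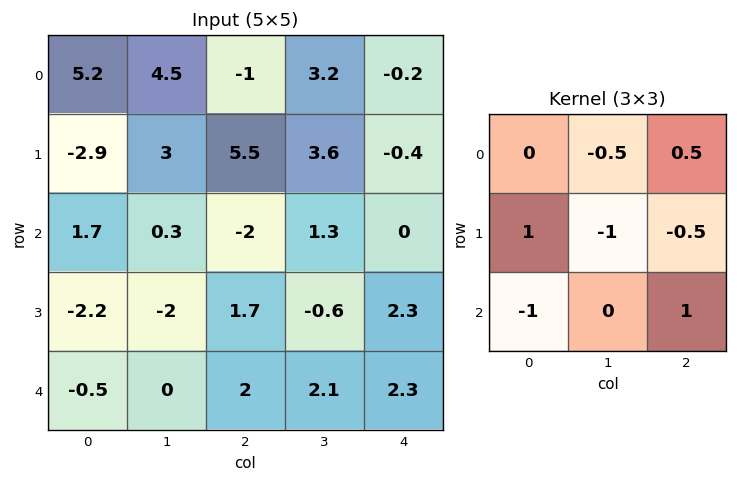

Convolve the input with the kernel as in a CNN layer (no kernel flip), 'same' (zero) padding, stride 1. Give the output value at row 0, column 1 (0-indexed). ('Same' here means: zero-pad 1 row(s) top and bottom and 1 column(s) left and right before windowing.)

9.6

The receptive field on the zero-padded input at this output position is [0 0 0 / 5.2 4.5 -1 / -2.9 3 5.5]. Elementwise product with the kernel and sum: 0·-0.5 + 0·0.5 + 5.2·1 + 4.5·-1 + -1·-0.5 + -2.9·-1 + 5.5·1.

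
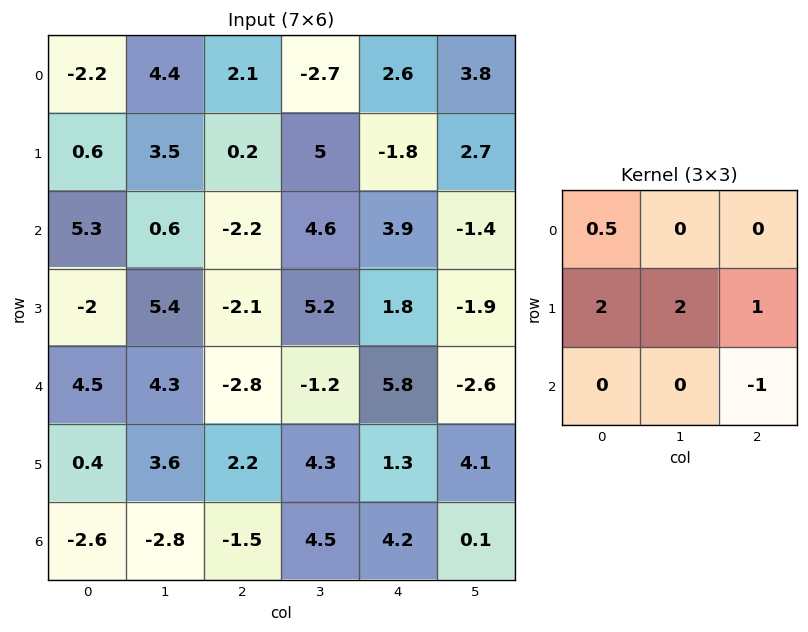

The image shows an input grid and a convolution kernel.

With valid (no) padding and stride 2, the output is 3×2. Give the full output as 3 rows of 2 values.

Output[0,0]: The receptive field on the input at this output position is [-2.2 4.4 2.1 / 0.6 3.5 0.2 / 5.3 0.6 -2.2]. Elementwise product with the kernel and sum: -2.2·0.5 + 0.6·2 + 3.5·2 + 0.2·1 + -2.2·-1.
Output[0,1]: The receptive field on the input at this output position is [2.1 -2.7 2.6 / 0.2 5 -1.8 / -2.2 4.6 3.9]. Elementwise product with the kernel and sum: 2.1·0.5 + 0.2·2 + 5·2 + -1.8·1 + 3.9·-1.

9.5 5.75
10.15 1.1
13.95 8.7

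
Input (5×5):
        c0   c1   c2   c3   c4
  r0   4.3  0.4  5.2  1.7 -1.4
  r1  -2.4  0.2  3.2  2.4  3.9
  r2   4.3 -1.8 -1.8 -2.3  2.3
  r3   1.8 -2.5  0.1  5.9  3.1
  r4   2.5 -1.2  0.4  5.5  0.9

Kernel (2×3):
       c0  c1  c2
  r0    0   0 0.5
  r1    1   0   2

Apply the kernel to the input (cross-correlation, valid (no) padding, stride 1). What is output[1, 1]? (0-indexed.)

The receptive field on the input at this output position is [0.2 3.2 2.4 / -1.8 -1.8 -2.3]. Elementwise product with the kernel and sum: 2.4·0.5 + -1.8·1 + -2.3·2.

-5.2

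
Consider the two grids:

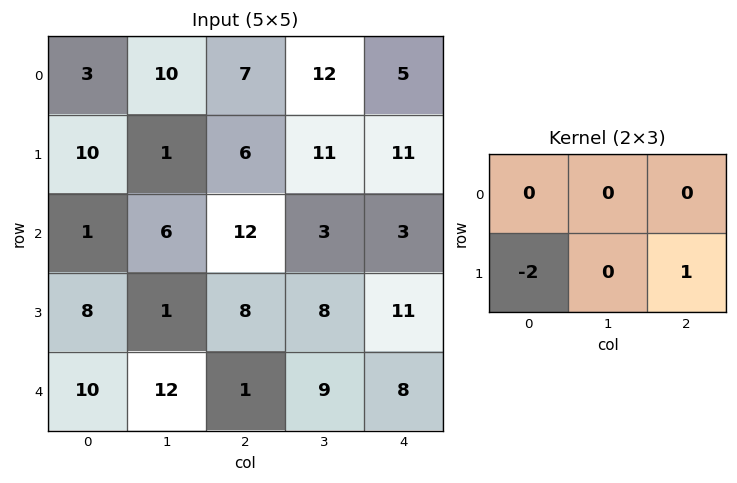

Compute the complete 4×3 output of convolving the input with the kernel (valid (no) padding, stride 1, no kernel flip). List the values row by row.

-14 9 -1
10 -9 -21
-8 6 -5
-19 -15 6

Output[0,0]: The receptive field on the input at this output position is [3 10 7 / 10 1 6]. Elementwise product with the kernel and sum: 10·-2 + 6·1.
Output[0,1]: The receptive field on the input at this output position is [10 7 12 / 1 6 11]. Elementwise product with the kernel and sum: 1·-2 + 11·1.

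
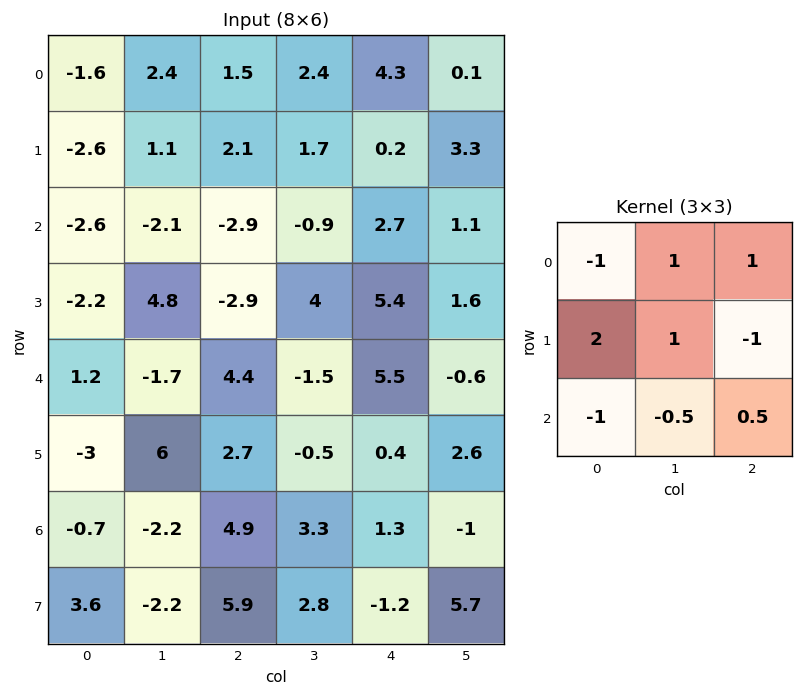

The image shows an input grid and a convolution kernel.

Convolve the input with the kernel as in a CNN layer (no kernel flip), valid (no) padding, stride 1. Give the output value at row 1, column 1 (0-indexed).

-4.85

The receptive field on the input at this output position is [1.1 2.1 1.7 / -2.1 -2.9 -0.9 / 4.8 -2.9 4]. Elementwise product with the kernel and sum: 1.1·-1 + 2.1·1 + 1.7·1 + -2.1·2 + -2.9·1 + -0.9·-1 + 4.8·-1 + -2.9·-0.5 + 4·0.5.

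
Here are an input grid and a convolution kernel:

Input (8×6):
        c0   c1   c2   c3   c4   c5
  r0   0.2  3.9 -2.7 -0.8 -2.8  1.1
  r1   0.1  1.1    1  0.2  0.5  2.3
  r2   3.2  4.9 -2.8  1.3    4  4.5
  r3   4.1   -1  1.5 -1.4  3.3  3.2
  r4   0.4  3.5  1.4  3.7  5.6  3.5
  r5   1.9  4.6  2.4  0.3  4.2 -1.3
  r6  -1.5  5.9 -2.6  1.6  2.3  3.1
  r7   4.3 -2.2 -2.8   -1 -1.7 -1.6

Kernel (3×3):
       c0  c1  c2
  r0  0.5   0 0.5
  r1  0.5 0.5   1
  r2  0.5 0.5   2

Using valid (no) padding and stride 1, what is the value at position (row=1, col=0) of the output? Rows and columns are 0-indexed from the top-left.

6.35

The receptive field on the input at this output position is [0.1 1.1 1 / 3.2 4.9 -2.8 / 4.1 -1 1.5]. Elementwise product with the kernel and sum: 0.1·0.5 + 1·0.5 + 3.2·0.5 + 4.9·0.5 + -2.8·1 + 4.1·0.5 + -1·0.5 + 1.5·2.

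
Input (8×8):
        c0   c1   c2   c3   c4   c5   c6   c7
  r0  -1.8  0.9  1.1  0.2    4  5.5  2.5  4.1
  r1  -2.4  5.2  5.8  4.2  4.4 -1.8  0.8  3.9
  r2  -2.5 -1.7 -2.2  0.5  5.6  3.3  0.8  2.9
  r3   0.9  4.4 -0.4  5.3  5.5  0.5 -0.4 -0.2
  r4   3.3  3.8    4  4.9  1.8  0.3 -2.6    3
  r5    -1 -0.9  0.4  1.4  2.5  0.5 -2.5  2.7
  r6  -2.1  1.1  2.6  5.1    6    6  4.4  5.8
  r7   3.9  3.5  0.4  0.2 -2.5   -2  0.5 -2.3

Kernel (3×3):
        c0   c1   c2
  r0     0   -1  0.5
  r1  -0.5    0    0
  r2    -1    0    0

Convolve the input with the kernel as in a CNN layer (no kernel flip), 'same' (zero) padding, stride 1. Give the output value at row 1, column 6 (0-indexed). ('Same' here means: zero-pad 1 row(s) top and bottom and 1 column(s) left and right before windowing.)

The receptive field on the zero-padded input at this output position is [5.5 2.5 4.1 / -1.8 0.8 3.9 / 3.3 0.8 2.9]. Elementwise product with the kernel and sum: 2.5·-1 + 4.1·0.5 + -1.8·-0.5 + 3.3·-1.

-2.85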